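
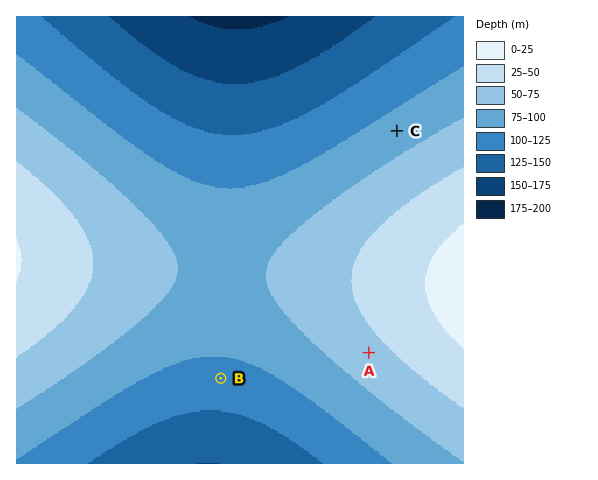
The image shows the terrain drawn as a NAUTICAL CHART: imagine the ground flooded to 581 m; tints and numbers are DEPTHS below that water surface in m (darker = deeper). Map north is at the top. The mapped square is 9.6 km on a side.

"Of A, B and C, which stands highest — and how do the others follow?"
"A C B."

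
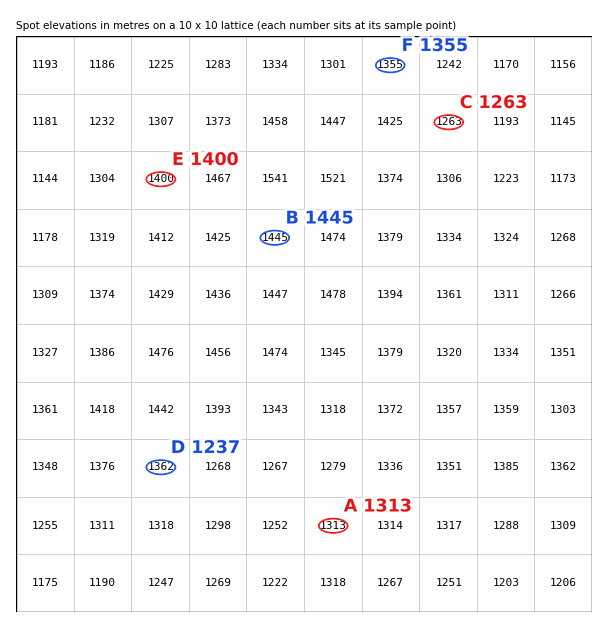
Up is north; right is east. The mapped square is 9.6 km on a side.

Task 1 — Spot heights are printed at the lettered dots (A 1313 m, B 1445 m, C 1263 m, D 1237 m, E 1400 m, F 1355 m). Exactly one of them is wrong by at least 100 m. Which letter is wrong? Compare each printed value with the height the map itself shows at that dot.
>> D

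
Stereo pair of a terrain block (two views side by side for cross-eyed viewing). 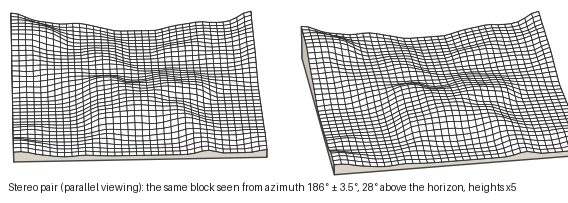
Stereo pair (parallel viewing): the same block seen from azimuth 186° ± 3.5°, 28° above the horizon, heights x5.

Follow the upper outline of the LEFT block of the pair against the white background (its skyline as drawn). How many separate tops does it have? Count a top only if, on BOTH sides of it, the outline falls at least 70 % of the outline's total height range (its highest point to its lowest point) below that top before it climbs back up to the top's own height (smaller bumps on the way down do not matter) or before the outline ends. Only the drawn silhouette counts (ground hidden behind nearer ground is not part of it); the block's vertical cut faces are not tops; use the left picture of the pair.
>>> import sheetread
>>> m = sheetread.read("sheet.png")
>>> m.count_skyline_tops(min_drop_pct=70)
0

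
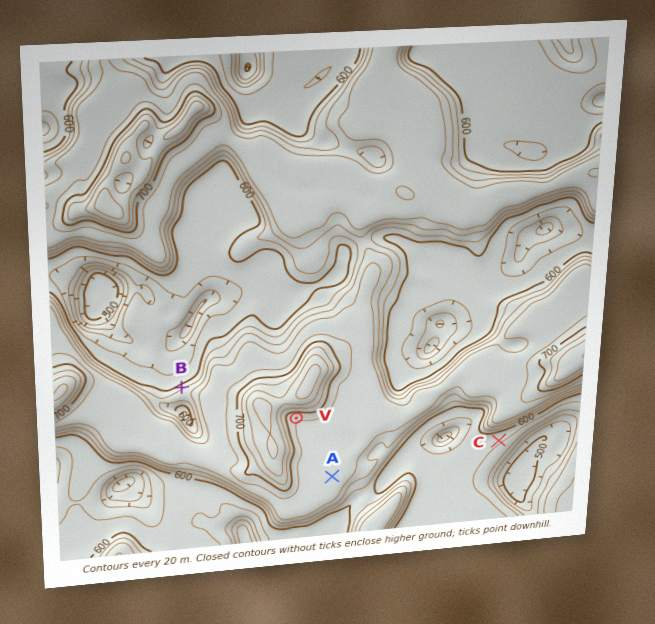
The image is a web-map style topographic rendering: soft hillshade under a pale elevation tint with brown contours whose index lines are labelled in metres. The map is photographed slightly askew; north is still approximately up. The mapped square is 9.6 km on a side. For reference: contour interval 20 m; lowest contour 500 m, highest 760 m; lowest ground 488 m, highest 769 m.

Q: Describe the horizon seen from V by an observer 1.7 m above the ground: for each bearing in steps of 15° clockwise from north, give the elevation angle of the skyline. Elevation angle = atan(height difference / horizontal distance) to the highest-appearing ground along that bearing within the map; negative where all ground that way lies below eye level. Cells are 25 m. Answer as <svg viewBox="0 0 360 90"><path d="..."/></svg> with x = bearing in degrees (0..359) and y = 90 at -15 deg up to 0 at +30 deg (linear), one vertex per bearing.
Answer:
<svg viewBox="0 0 360 90"><path d="M0 38l15 0 15 2 15 5 15 5 15 5 15 5 15 1 15 0 15 0 15-1 15 1 15-2 15-8 15-5 15-2 15-2 15-1 15 0 15 1 15 1 15 1 15-2 15-2"/></svg>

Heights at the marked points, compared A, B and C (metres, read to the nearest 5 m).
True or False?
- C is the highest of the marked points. False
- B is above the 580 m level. True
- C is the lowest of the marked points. True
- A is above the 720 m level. False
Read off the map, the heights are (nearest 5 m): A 675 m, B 610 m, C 580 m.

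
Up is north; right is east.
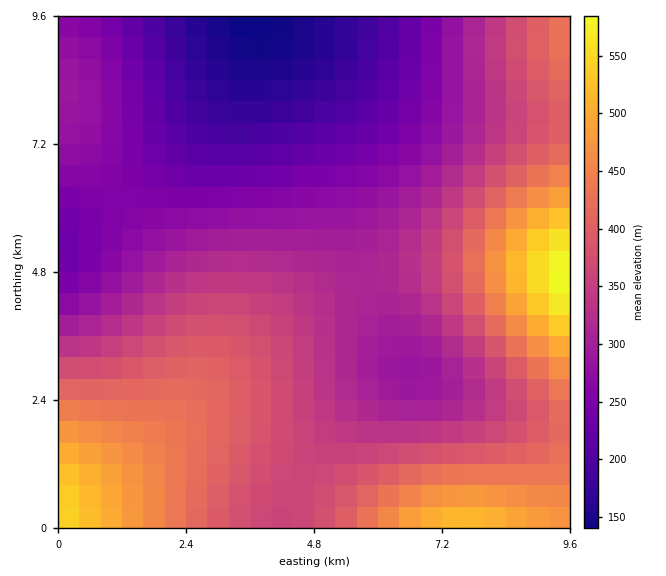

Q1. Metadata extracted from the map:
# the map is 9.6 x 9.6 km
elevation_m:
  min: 140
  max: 600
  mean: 330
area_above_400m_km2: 22.7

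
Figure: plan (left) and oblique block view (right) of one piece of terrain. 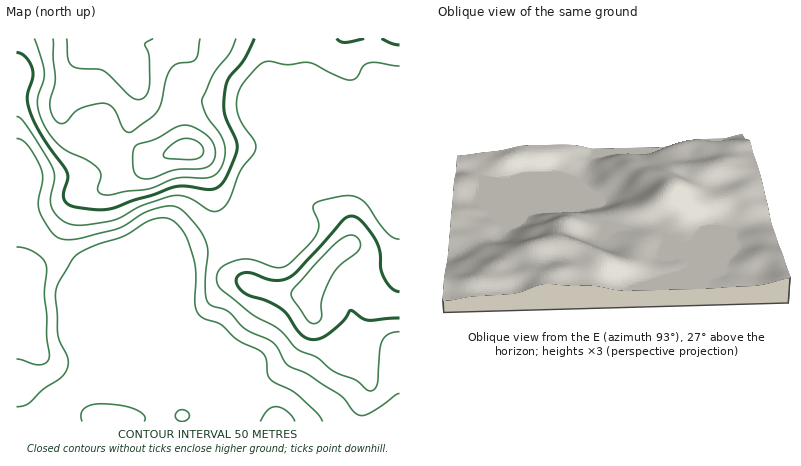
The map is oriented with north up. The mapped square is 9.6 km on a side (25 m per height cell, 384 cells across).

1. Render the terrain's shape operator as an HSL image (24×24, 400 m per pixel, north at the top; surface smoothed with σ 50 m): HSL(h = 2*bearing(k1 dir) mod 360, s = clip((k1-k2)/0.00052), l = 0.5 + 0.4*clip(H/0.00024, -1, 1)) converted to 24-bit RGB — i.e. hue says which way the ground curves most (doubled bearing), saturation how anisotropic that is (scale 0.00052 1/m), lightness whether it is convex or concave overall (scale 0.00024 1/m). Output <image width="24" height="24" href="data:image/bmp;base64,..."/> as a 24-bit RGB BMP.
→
<image width="24" height="24" href="data:image/bmp;base64,Qk32BgAAAAAAADYAAAAoAAAAGAAAABgAAAABABgAAAAAAMAGAAATCwAAEwsAAAAAAAAAAAAAkaBsp6R4Hix+Z6DMtc/jzNzx19LzrpPrelHbhHe8qae5sY6zfl+TbWyNnJlzXm1kWjpHVjEyf5FBbZ9WlI1r3o9AhIwkIlMnoat4k41XMWNSHptJVKMog4YjblUbdUkkdF83kJR5npGFpWOKp2GMgHmPo3eBgUNnVzZJW5GAfq6KfI1dZ1pLxYt14tvDHVKtpXF0sVtWXqJaIY1wc4BugH9xgH98gH9/eoB7TIZLhYhQi16SsZCxipOyjGG7zCritX68YqGMf2Bck1NMVKZbcdei3eHDHSGRe1FYv8uTrODbMWXRUVmBf4B/f4B/gIB/gIB/f4B/f4B+V4Jic5hSkHBSWzJAaTNq03F/omdeU2p0lLvGv+XeY66zy8iFLSVwXqagu/a9V87LbBeKeGuBf4B/f4B/f4B/gIB/gIB/gIB/f4B/gHJ5chckYjgeJj4gi5NCzmpiX8U4DuRGn6pWklFKvspiNSZMncvKz+6fKlZYQB9Yf3+Af4B/f4B/f4B/f4B/gIB/gH1+fEg1PxQbnz9ssoSRZZqsPYCYvHGG7+vMMcBXKV9TppVfxX0zPB4isK+I6uy+MCuNLChwf3+AgIB/f4B/f4B/f4B/f4B/ciuC8iNnR4dvSnl/t7uKbpqfPkJrbLV34vPYqa7gHBzWqlOzznKiiHngrbt92emKMB1UPzd1f3+AgIB/gIB/f4B/f4B/f4B/FA9n7YDU34+4Xj5/rc5wUYu2Vn/bmdzj3/mdL3o1QB5en2GpuOHRXIrdt8KZ4qiFVilUHVpaf4B/gIB/gIB/gIB/f4B/f4B/EBdRhDio8b/Snqny1fH2ueD/dpz/xpL//8zRtm0+DC09eciipsWJTEBduMOrynKl1G+9Kml8Q3dhf4B/gIB/gH9/gIB/f3+AJRRPKpSFvu3EoOPqx+bEbk6YFBgiKDFf/s3b/8zaH1tcGYMTiZ9CWk18v5CWqzx73DBIki4pMFIYJlASU3o8fYB9f4B/fnqAPBVaPcFHZ+8XTo0hpZcfbjojNUUrEFA3Npl5/8zh/s31d9XaQeHUJF3YemItdzVQyA4n1lVQsmRJbHQuLHgCADcET3hGZS5RWDFXmsFTnNFLVIRGgn1PgG9ib3dXKVsyCSoSYKsj+tLR79vwYoPIICVlf3+AYApfyHJlwaiUx361xo/AzMSnLnEzDSkKESISUXhbl8NxrNBsQZFhaIGAiF99kG1vdF51OnReGZEzoe1I6uGQbjdaRyA/cXCBMACk68jf16rCvXPFypunxYKAxCxWPmIsCDgmJX1Eh7xJutpyRbKDPlx8emSHmYSXeZCxcbDMZMHOf8yA1JRkfSVnfFZ9e32AAxo8zZyT47nOp4za48Ht94n6+4rv5MHXJGuDG1M3Y6okk/5CJKpmJkFpY3uYkLCuf6+uYZyHWHhOmIdBsXk9gDpsf3+Af36AFggrlJERytANc4k4cIZOqE+z4Krp+9Dt0k/qQ0OQbdZtsvmqKYZ7Fjo+PYdde5RXg25QfGlSbnhWiJNTnoJcgG9/gH9/bi1oMAMq0OJSg+F0Z62XaICPVoWEarG73b/09Mz/2c790/X41+70ZCfeKle3NJGZX4FyfYB+gIB/eHWBdqN+imV6f3+AgIB/KAQviy6C3/vQftSRWZ2hVlqUlqhuGcw9GZF4noDZ2N3z4Nvw34vkdk3bWlPjaDnOeWWldnOFf4B/fIGAhoRygH1+gIB/gIB/CwAzjNXS4vjTdrWIVHx8PT1hvX1h1rwuBjsFAVwUxuZDv4Aevm4sgIZZTiZWdDVTgHFugH9/f4B/f4B/f4B/f3+AgXZ7iXVlAANPyuvc8vDVs1peb11MMklPlIlT27WMhcyGCoJbTHckyWUk0tpAWF87LRtBgH1/gH9/f3+Af4B/f4B/gH14f3trgV50lZOJACZ7nb3R6KecxX6WqH21Uj2RYJqXz+K7w9axN0dxMD1ItL9G2tSDZT9ZJT9KY35ygH9/f4B/gHp6e0NFlmQ8XZxNWpGGhJF/DBktUEso8plIy6RXinxeSk6njsvLstauzpaFWy1tcUR1m8hfwqE7ekc9OmpfNFxNemw3Z3k2Xjkyh2VOfsF9fqyiVFp2hYBSFw0mOoV4u8uW4bqugL2kPZK8h7ypr4N/ymtvjjSWXZSqrse2t3HExZ63R3ugLTJzoHifnHWISFmMl7alk7xqZlI8YEQ+koBHGEKrPa2uY4dU6dCWqsmDRF5uc4hMi3BKrnBcrWevfraecppsfF6GyqGZd1e0KTOXcHygopetTXSyi3ujxYmiiWnAYmvEo5/K"/>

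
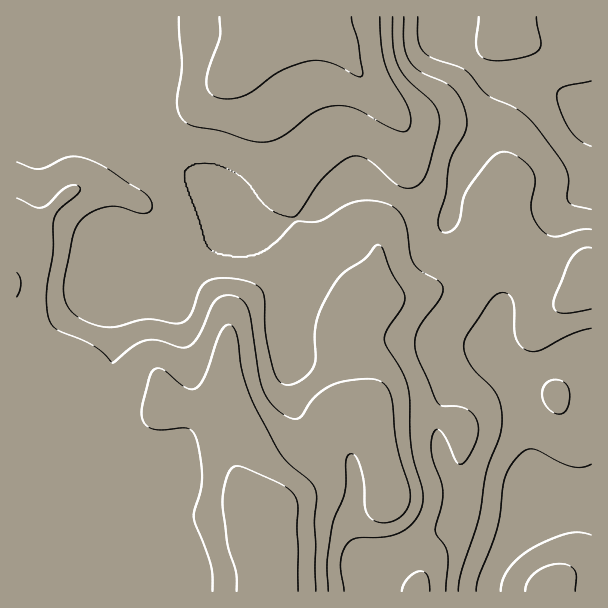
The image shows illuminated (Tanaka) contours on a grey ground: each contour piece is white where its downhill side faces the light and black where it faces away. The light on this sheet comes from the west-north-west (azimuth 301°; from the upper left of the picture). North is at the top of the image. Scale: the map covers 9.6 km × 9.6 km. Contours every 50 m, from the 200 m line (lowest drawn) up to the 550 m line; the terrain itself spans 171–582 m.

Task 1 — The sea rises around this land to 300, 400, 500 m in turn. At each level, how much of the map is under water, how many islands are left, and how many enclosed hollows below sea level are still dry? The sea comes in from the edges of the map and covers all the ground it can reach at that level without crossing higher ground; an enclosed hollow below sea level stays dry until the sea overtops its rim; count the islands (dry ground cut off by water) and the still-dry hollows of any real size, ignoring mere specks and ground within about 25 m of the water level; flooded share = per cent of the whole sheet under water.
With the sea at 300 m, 17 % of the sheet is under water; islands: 0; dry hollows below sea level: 0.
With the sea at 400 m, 57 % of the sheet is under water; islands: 0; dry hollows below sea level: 0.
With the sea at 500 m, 93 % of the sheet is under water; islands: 0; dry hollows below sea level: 0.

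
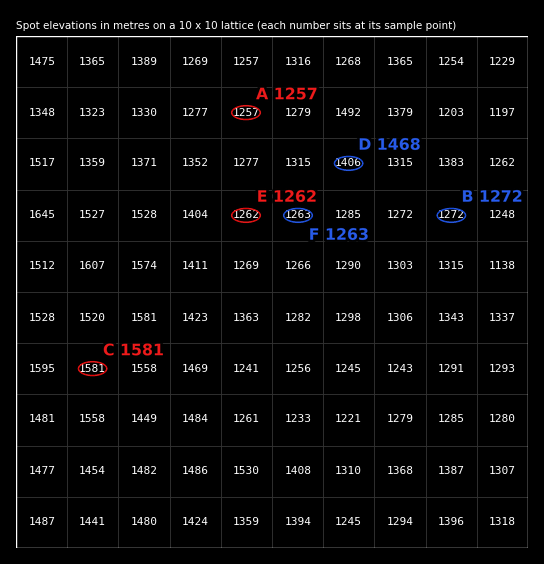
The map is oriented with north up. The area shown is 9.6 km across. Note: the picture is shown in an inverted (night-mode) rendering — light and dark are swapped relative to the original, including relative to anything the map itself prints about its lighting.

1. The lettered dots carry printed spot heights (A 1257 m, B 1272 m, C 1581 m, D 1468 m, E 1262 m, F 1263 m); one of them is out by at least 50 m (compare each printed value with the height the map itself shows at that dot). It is D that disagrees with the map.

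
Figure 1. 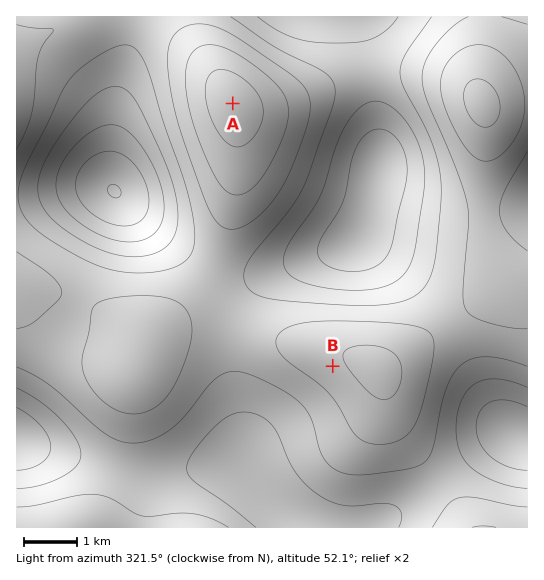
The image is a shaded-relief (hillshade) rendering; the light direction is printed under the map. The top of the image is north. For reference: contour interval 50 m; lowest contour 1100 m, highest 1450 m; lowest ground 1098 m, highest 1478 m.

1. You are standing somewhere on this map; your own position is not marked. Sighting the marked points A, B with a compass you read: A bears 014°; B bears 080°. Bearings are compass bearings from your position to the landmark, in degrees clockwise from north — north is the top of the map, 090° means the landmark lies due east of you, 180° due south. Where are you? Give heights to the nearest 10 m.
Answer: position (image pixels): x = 160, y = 397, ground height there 1360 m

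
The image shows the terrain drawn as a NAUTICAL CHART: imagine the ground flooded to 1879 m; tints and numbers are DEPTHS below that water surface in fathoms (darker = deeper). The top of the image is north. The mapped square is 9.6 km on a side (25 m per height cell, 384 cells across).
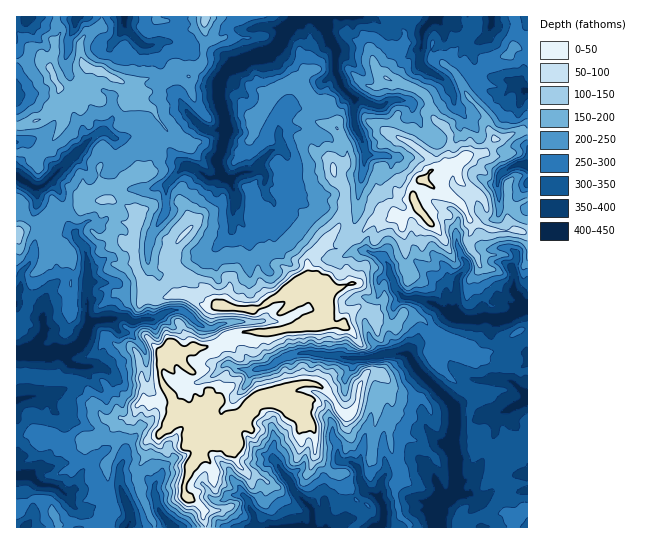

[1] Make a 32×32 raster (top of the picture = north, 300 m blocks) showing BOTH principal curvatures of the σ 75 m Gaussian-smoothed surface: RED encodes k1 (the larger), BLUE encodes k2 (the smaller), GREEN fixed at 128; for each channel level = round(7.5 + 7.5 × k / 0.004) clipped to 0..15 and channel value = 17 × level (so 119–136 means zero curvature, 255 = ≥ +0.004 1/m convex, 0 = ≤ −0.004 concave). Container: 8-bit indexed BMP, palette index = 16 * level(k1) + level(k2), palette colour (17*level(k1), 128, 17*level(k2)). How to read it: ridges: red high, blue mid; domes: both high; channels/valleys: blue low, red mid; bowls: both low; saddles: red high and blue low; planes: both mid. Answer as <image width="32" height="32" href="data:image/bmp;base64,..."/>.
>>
<image width="32" height="32" href="data:image/bmp;base64,Qk02CAAAAAAAADYEAAAoAAAAIAAAACAAAAABAAgAAAAAAAAEAAATCwAAEwsAAAABAAAAAAAAAIAAABGAAAAigAAAM4AAAESAAABVgAAAZoAAAHeAAACIgAAAmYAAAKqAAAC7gAAAzIAAAN2AAADugAAA/4AAAACAEQARgBEAIoARADOAEQBEgBEAVYARAGaAEQB3gBEAiIARAJmAEQCqgBEAu4ARAMyAEQDdgBEA7oARAP+AEQAAgCIAEYAiACKAIgAzgCIARIAiAFWAIgBmgCIAd4AiAIiAIgCZgCIAqoAiALuAIgDMgCIA3YAiAO6AIgD/gCIAAIAzABGAMwAigDMAM4AzAESAMwBVgDMAZoAzAHeAMwCIgDMAmYAzAKqAMwC7gDMAzIAzAN2AMwDugDMA/4AzAACARAARgEQAIoBEADOARABEgEQAVYBEAGaARAB3gEQAiIBEAJmARACqgEQAu4BEAMyARADdgEQA7oBEAP+ARAAAgFUAEYBVACKAVQAzgFUARIBVAFWAVQBmgFUAd4BVAIiAVQCZgFUAqoBVALuAVQDMgFUA3YBVAO6AVQD/gFUAAIBmABGAZgAigGYAM4BmAESAZgBVgGYAZoBmAHeAZgCIgGYAmYBmAKqAZgC7gGYAzIBmAN2AZgDugGYA/4BmAACAdwARgHcAIoB3ADOAdwBEgHcAVYB3AGaAdwB3gHcAiIB3AJmAdwCqgHcAu4B3AMyAdwDdgHcA7oB3AP+AdwAAgIgAEYCIACKAiAAzgIgARICIAFWAiABmgIgAd4CIAIiAiACZgIgAqoCIALuAiADMgIgA3YCIAO6AiAD/gIgAAICZABGAmQAigJkAM4CZAESAmQBVgJkAZoCZAHeAmQCIgJkAmYCZAKqAmQC7gJkAzICZAN2AmQDugJkA/4CZAACAqgARgKoAIoCqADOAqgBEgKoAVYCqAGaAqgB3gKoAiICqAJmAqgCqgKoAu4CqAMyAqgDdgKoA7oCqAP+AqgAAgLsAEYC7ACKAuwAzgLsARIC7AFWAuwBmgLsAd4C7AIiAuwCZgLsAqoC7ALuAuwDMgLsA3YC7AO6AuwD/gLsAAIDMABGAzAAigMwAM4DMAESAzABVgMwAZoDMAHeAzACIgMwAmYDMAKqAzAC7gMwAzIDMAN2AzADugMwA/4DMAACA3QARgN0AIoDdADOA3QBEgN0AVYDdAGaA3QB3gN0AiIDdAJmA3QCqgN0Au4DdAMyA3QDdgN0A7oDdAP+A3QAAgO4AEYDuACKA7gAzgO4ARIDuAFWA7gBmgO4Ad4DuAIiA7gCZgO4AqoDuALuA7gDMgO4A3YDuAO6A7gD/gO4AAID/ABGA/wAigP8AM4D/AESA/wBVgP8AZoD/AHeA/wCIgP8AmYD/AKqA/wC7gP8AzID/AN2A/wDugP8A/4D/AKSW2cW2uLWC94By9JOToKKTlKSWhMaSpdilg8m2pqbHyNbIgZanorTQtdn1wPaA2KbEkpWn17LVhHSEpZSFpqenkYCDlseA6ICW+JHmkMTW56C2hLaQoNemt5SElaampYKTxreFyIHHhHL3k+eQ97aAo+bD6KDVs6hzxoKVp6aElZeWlpalkqWVkqPlgNaUYXHX9ZWQkubFhaTHgriVqJe2qLe3yJaFo/iixtfl+ZOmgdjlgcSSxaaWpoODuZaXp5WnhnSEtrejgvjCxoH35oKDxuiA6JSlloeEyIHGlpanlZaFhrilpfe1taa4tpH3xNXpxqD255SXh7W3ccaFdJSEhIWFt5SEpaTHdJa4s5LYx7Wy9oD3hLe2toC2x7i3g8jHyLaUpGPHpKWWpJLGkIOXt8jIoPjm2YWAxrWDg4OmhISUk7OEdeWSyKaVlKGlkoCQkJCAkJCwgLe3lqinmIaklKWig9jl0vT61ef2x6e3l4WEloX4xKSCpae3qKXHhsqSlteAxJLBkbXGcJDA4OP09/fX+aLG1qbVtoWEhJXY1nKX6aCzgdSQgJC1+fX2wqSTdNaTtNih+baCcbSTo4KzhIXngMfGyNj39sXHpnTG5reE14OSo7KgkKST15aVk6K4g+ZwpHPGloWmp4PHc5R02OjY1PmDkPrGhYD3lsWyocaW2ICmpteCuJVldaaElKWExHOUp7WA5pSU47HnorLWk7fHgKenx4HIpXSEl4aGdYXHp7WAooO1lcXA9pOSgfiUtnDWppbHgKfop5aDlZd3dYbIpdW2lLWm93DW5vb4xLTHtZSElsilcMfYpoG3l4aHhXXWg7jYtOilkPajooTZkcamt8i2psihyJe3kNeUlod2deeCl4XGpKTmpNjAtpCgkbiXhqako4DIhYSQ6aK3hoWn54C2lqbXppW1k+LElvmAk7Wnhpi4toDAkeWQgciFhsm4kNmUhbbHxoSlgKDG17dwlMmVl6eUt9iAttmikZW3t8aAsYGj5YS26Oa2xJKDt7iQkIKVl7fHxbFy1qiSp4SE5nC46NeDhKSE1ufl5+eVlqeUp4eXp4PB04PIp4SXt8fH0OfGhKXolYTWdKWEhcenl6eWl6eWkfdwpaa3hnam16WQgJCA1ZaA55aFlIWF15WmdLa4loWltnGmt7jHp7OkgMfY1/bok7K2hZVylpfXkuf3ppantsjXg4KVhoW32KLDtNe3lXCh5oWlhZaluMahxXOVpYWXhraUdIJydLeno3KnyIalodiWhbfYuLaV6KDmlbOQkpOFtbbI1ueBtreBtsenhcegtae0cpe4k3TncLTogKfJt6T4xrWzsqSDpZO0g5Ol15GUldiClsY="/>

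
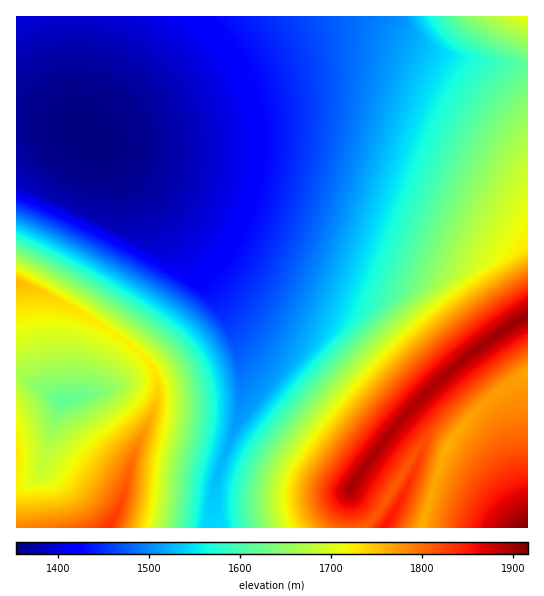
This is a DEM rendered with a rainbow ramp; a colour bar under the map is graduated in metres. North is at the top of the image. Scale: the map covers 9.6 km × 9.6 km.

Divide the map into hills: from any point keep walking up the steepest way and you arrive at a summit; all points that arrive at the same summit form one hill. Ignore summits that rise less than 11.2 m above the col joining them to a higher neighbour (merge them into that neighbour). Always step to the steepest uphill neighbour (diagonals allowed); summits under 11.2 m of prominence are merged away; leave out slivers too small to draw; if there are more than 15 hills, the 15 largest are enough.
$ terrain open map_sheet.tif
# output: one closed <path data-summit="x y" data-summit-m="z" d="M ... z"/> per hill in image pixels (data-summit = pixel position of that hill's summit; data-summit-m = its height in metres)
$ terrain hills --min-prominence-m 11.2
<path data-summit="527 315" data-summit-m="1905" d="M363 27l-22 1-39 11-49 22-114 60-30 12-21 2 36 35 32 41 63 95 10 20 7 19 5 30-1 32-5 22-19 50-7 39 1 10 155 0 14-15 44-72 16 3 7 4 19-26 25-25 38-26 0-305-71-9-19-5-45-20z"/><path data-summit="109 527" data-summit-m="1837" d="M131 180l0 2 14 20 23 41 9 22 0 8-26 44-4 2-3 7-24 31-19 34-39 10-28-18-18-8 1 153 192-1 7-48 23-64 2-22-2-38-10-29-10-20-63-95z"/><path data-summit="17 282" data-summit-m="1755" d="M29 117l-13 1 0 256 49 27 33-9 6-5 16-30 24-31 3-7 4-2 18-30 3-8 4-2 1-12-17-38-15-25-24-33-26-28-12-9-17-8z"/><path data-summit="527 17" data-summit-m="1714" d="M527 16l-440 0-3 9 0 18-5 39 1 44 7 9 16 0 18-6 66-32 84-45 31-13 39-11 22-1 19 2 23 7 26 13 26 8 70 8z"/><path data-summit="527 527" data-summit-m="1916" d="M527 372l-37 25-25 25-14 19-8 16-21 71 106-1z"/><path data-summit="385 527" data-summit-m="1854" d="M430 441l-7 0-6 8-33 56-18 23 55-1 26-78z"/>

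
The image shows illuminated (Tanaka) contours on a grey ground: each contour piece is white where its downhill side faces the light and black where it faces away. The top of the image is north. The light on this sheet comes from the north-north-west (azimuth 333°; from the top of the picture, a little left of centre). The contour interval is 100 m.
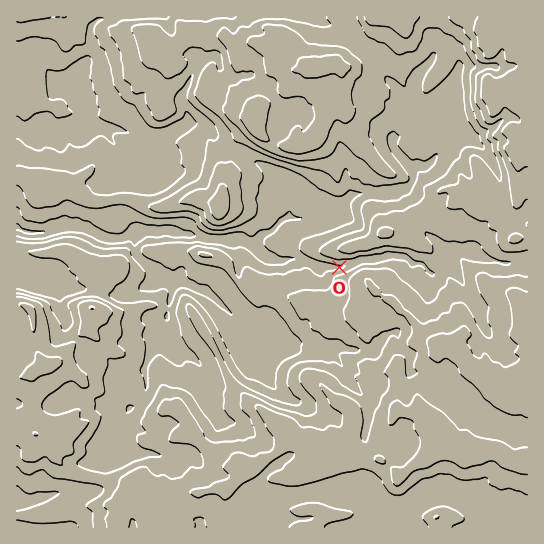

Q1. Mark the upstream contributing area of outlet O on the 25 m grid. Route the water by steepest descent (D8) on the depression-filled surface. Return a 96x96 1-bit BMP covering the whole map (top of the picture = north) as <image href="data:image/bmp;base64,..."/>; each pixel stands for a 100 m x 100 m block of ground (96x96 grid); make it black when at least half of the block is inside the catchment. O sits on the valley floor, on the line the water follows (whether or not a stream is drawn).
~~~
<image width="96" height="96" href="data:image/bmp;base64,Qk2+BAAAAAAAAD4AAAAoAAAAYAAAAGAAAAABAAEAAAAAAIAEAAATCwAAEwsAAAIAAAAAAAAA////AAAAAAAAAAAAAAAAAAAAAAAAAAAAAAAAAAAAAAAAAAAAAAAAAAAAAAAAAAAAAAAAAAAAAAAAAAAAAAAAAAAAAAAAAAAAAAAAAAAAAAAAAAAAAAAAAAAAAAAAAAAAAAAAAAAAAAAAAAAAAAAAAAAAAAAAAAAAAAAAAAAAAAAAAAAAAAAAAAAAAAAAAAAAAAAAAAAAAAAAAAAAAAAAAAAAAAAAAAAAAAAAAAAAAAAAAAAAAAAAAAAAAAAAAAAAAAAAAAAAAAAAAAAAAAAAAAAAAAAAAAAAAAAAAAAAAAAAAAAAAAAAAAAAAAAAAAAAAAAAAAAAAAAAAAAAAAAAAAAAAAAAAAAAAAAAAAAAAAAAAAAAAAAAAAAAAAAAAAAAAAAAAAAAAAAAAAAAAAAAAAAAAAAAAAAAAAAAAAAAAAAAAAAAAAAAAAAAADgAAAAAAAAAAAAAAP8AAAAAAAAAAAAAAf8AAAAAAAAAAAAAA/8AAAAAAAAAAAAAB/8AAAAAAAAAAAAAD/8AAAAAAAAAAAAAD/8AAAAAAAAAAAAAH/8AAAAAAAAAAAAB//8AAAAAAAAAAAAH//8AAAAAAAAAAAAP//8AAAAAAAAAAAAf//8AAAAAAAAAAAAf//8AAAAAAAAAAAA///8AAAAAAAAAAAD///8AAAAAAAAAAAD///8AAAAAAAAAAAH///8AAAAAAAAAAAf///8AAAAAAAAAAB////8AAAAAAAAAAD////8AAAAAAAAAB/////8AAAAAAAAAB/////8AAAAAAAAAB/////8AAAAAAAAAB/////8AAAAAAAAAB/////8AAAAAAAAAB/////8AAAAAAAAAA/////8AAAAAAAAAAD////8AAAAAAAAAAA////8AAAAAAAAAAAP///8AAAAAAAAAAAD///8AAAAAAAAAAAB///4AAAAAAAAAAAA//+AAAAAAAAAAAAAf/8AAAAAAAAAAAAAH/8AAAAAAAAAAAAAD+cAAAAAAAAAAAAAB4AAAAAAAAAAAAAAAwAAAAAAAAAAAAAAAAAAAAAAAAAAAAAAAAAAAAAAAAAAAAAAAAAAAAAAAAAAAAAAAAAAAAAAAAAAAAAAAAAAAAAAAAAAAAAAAAAAAAAAAAAAAAAAAAAAAAAAAAAAAAAAAAAAAAAAAAAAAAAAAAAAAAAAAAAAAAAAAAAAAAAAAAAAAAAAAAAAAAAAAAAAAAAAAAAAAAAAAAAAAAAAAAAAAAAAAAAAAAAAAAAAAAAAAAAAAAAAAAAAAAAAAAAAAAAAAAAAAAAAAAAAAAAAAAAAAAAAAAAAAAAAAAAAAAAAAAAAAAAAAAAAAAAAAAAAAAAAAAAAAAAAAAAAAAAAAAAAAAAAAAAAAAAAAAAAAAAAAAAAAAAAAAAAAAAAAAAAAAAAAAAAAAAAAAAAAAAAAAAAAAAAAAAAAAAAAAAAAAAAAAAAAAAAAAAAAAAAAAAAAAAAAAAAAAAAAAAAAAAAAAAAAAAAAAAAAAAAAAAAAAAAAAAAAAAAAAAAAAAAAAAAAAAAAAAA="/>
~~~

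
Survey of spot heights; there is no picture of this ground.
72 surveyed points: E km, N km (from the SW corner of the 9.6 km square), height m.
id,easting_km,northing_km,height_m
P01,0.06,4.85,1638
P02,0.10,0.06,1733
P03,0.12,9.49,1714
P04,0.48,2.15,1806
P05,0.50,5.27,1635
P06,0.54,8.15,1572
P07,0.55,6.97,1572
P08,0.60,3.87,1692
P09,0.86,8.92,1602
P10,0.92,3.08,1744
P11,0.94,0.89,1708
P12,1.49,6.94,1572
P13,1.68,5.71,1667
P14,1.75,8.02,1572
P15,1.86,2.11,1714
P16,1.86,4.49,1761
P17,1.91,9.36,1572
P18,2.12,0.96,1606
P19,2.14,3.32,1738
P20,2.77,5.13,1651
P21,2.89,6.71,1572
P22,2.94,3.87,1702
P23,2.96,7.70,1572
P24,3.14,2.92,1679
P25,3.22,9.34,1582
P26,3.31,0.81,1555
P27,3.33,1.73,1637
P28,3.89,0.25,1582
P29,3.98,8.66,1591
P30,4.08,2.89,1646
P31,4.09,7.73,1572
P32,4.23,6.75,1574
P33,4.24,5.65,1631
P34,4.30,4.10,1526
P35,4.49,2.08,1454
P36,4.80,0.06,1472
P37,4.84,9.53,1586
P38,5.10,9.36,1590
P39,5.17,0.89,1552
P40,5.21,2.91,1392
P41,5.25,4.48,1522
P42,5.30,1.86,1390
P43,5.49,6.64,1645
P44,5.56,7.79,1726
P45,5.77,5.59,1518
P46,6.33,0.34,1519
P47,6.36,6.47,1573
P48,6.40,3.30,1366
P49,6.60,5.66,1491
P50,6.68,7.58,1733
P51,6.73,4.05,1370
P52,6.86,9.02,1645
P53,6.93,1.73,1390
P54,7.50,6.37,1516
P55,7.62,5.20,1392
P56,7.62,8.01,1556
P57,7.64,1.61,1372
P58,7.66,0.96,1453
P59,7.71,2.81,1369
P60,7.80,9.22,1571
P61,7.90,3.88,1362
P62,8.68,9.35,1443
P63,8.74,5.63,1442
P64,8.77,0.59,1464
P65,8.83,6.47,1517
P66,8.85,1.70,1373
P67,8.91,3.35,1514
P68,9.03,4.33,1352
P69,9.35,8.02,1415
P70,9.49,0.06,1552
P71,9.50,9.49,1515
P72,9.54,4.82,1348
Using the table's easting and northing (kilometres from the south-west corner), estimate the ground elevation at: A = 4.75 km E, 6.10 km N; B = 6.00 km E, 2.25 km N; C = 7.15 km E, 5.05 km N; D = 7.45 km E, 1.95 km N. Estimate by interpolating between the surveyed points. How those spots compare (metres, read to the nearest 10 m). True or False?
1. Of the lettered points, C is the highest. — False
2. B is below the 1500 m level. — True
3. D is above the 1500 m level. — False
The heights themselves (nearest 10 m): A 1610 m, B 1370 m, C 1410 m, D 1370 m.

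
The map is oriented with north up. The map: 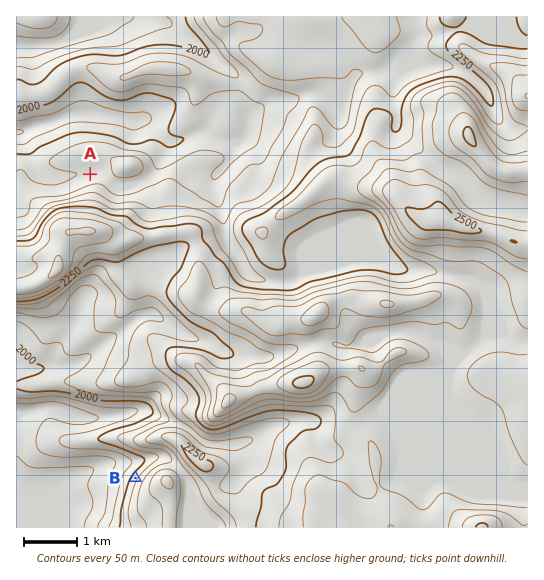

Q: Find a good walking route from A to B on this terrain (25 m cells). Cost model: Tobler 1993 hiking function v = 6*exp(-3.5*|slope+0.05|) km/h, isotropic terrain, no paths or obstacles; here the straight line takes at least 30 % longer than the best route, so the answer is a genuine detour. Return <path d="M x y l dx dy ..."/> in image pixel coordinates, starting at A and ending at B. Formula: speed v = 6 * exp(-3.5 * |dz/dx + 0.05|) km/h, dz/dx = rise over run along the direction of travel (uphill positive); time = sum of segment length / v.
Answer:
<path d="M90 174l11 11 6 13 7 7 13 6 3 3 4 8 15 15 1 2 0 4-3 6 0 38 2 3 9 9 9 19 0 3-4 8-2 2-7 14 0 22 4 8 7 7 4 8 0 4-4 8 0 7 4 8 0 1-2 3-32 16-1 1-1 3 0 1 1 3 3 2 13 7 3 4-2 3-14 14-2 3"/>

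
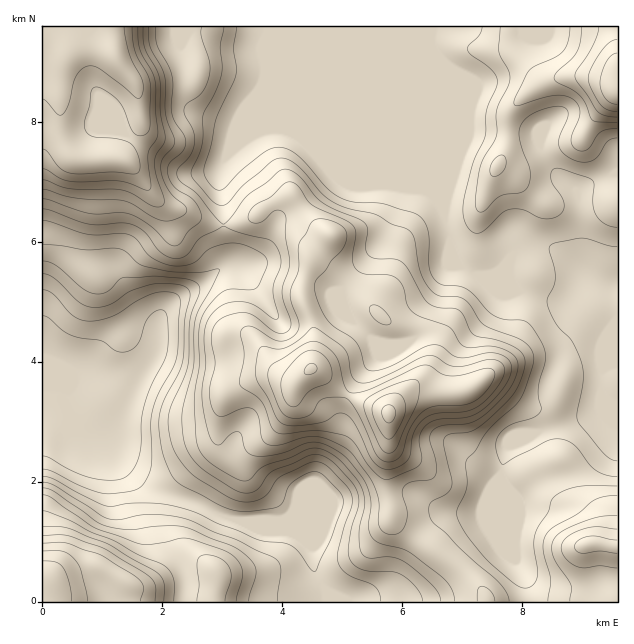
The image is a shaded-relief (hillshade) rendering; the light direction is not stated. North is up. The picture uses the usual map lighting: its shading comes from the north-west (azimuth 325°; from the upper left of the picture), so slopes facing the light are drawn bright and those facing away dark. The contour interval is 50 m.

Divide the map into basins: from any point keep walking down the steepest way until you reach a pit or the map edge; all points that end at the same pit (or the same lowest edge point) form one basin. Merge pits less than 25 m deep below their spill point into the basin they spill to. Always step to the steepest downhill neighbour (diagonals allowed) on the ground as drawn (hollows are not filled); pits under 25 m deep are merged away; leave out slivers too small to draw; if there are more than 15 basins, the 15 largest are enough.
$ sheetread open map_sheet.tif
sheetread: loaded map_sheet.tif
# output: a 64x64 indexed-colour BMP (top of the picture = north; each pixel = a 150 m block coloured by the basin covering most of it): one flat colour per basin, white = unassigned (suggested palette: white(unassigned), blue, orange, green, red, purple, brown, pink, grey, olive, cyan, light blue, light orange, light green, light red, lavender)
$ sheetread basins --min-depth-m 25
<image width="64" height="64" href="data:image/bmp;base64,Qk12CAAAAAAAAHYAAAAoAAAAQAAAAEAAAAABAAQAAAAAAAAIAAATCwAAEwsAABAAAAAAAAAA////ALR3HwAOf/8ALKAsACgn1gC9Z5QAS1aMAMJ34wB/f38AIr28AM++FwDox64AeLv/AIrfmACWmP8A1bDFACIiIiIiIiIiIiIiIiIiIiIiIiIiIiIiIiERERERERERIiIiIiIiIiIiIiIiIiIiIiIiIiIiIiIiIREREREREREiIiIiIiIiIiIiIiIiIiIiIiIiIiIiIiIRERERERERESIiIiIiIiIiIiIiIiIiIiIiIiIiIiIiIRERERERERERIiIiIiIiIiIiIiIiIiIiIiIiIiIiIiEREREREREREREiIiIiIiIiIiIiIiIiIiIiIiIiIiIiERERERERERERESIiIiIiIiIiIiIiIiIiIiIiIiIiIhERERERERERERERIiIiIiIiIiIiIiIiIiIiIiIiIiIhEREREREREREREREiIiIiIiIiIiIiIiIiIiIiIiIiIhERERERERERERERESIiIiIiIiIiIiIiIiIiIiIiIiIhERERERERERERERERIiIiIiIiIiIiIiIiIiIiIiIiIiEREREREREREREREREiIiIiIiIiIiIiIiIiIiIiIiIiIRERERERERERERERESIiIiIiIiIiIiIiIiIiIiIiIiIRERERERERERERERERIiIiIiIiIiIiIiIiIiIiIiIiIhEREREREREREREREREiIiIiIiIiIiIiIiIiIiIiIiIiERERERERERERERERESIiIiIiIiIiIiIiIiIiIiIiIiIRERERERERERERERERIiIiIiIiIiIiIiIiIiIiIiIiIhEREREREREREREREREiIiIiIiIiIiIiIiIiIiIiIiIiERERERERERERERERESIiIiIiIiIiIiIiIiIiIiIiIiIRERERERERERERERERIiIiIiIiIiIiIiIiIiIiIiIiIhEREREREREREREREREiIiIiIiIiIiIiIiIiIiIiIiIiERERERERERERERERESIiIiIiIiIiIiIiIiIiIiIiIiIhERERERERERERERERIiIiIiIiIiIiIiIiIiIiIiIiIiIREREREREREREREREiIiIiIiIiIiIiIiIiIiIiIiIiIiERERERERERERERESIiIiIiIiIiIiIiIiIiIiIiIiIiIhERERERERERERERIiIiIiIiIiIiIiIiIiIiIiIiIiIiIREREREREREREREiIiIiIiIiIiIiIiIiIiIiIiIiIiIhERERERERERERESIiIiIiIiIiIiIiIiIiIiIiIiIiIiERERERERERERERIiIiIiIiIiIiIiIiIiIiIiIiIiIiEREREREREREREREiIiIiIiIiIiIiIiIiIiIiIiIiIiIRERERERERERERESIiIiIiIiIiIiIiIiIiIiIiIiIiERERERERERERERERIiIiIiIiIiIiIiIiIiIiIiIiIhEREREREREREREREREiIiIiIiIiIiIiIiIiIiIiIiIhERERERERERERERERESIiIiIiIiIiIiIiIiIiIiIiIhERERERERERERERERERIiIiIiIiIiIiIiIiIiIiIiIREREREREREREREREREREiIiIiIiIiIiIiIiIiIiIiIRERERERERERERERERERESIiIiIiIiIiIiIiIiIiIiIRERERERERERERERERERERIiIiIiIiIiIiIiIiIiIiIREREREREREREREREREREREiIiIiIiIiIiIiIiIiIiIRERERERERERERERERERERESIiIiIiIiIiIiIiIiIiIiERERERERERERERERERERERIiIiIiIiIiIiIiIiIiIiIhEREREREREREREREREREREiIiIiIiIiIiIiIiIiIiIhERERERERERERERERERERESIiIiIiIiIiIREREiIiIhERERERERERERERERERERERIiIiIiIiIiERERERIiIhEREREREREREREREREREREREiIiIiIiIhERERERERIhERERERERERERERERERERERESIiIiIiIhERERERERERERERERERERERERERERERERERIiIiIiIhEREREREREREREREREREREREREREREREREREiIiIiIiERERERERERERERERERERERERERERERERERESIiIiIiERERERERERERERERERERERERERERERERERERIiIiIiEREREREREREREREREREREREREREREREREREREiIiIiIRERERERERERERERERERERERERERERERERERESIiIiIiERERERERERERERERERERERERERERERERERERIiIiIiIhEREREREREREREREREREREREREREREREREREiIiIiIiERERERERERERERERERERERERERERERERERESIiIiIiIRERERERERERERERERERERERERERERERERERIiIiIiIhEREREREREREREREREREREREREREREREREREiIiIiIiERERERERERERERERERERERERERERERERERESIiIiIiIiERERERERERERERERERERERERERERERERERIiIiIiIiIiIhEREREREREREREREREREREREREREREREiIiIiIiIiIiERERERERERERERERERERERERERERERESIiIiIiIiIiIRERERERERERERERERERERERERERERERIiIiIiIiIiIhEREREREREREREREREREREREREREREREiIiIiIiIiIiERERERERERERERERERERERERERERERESIiIiIiIiIiIRERERERERERERERERERERERERERERER"/>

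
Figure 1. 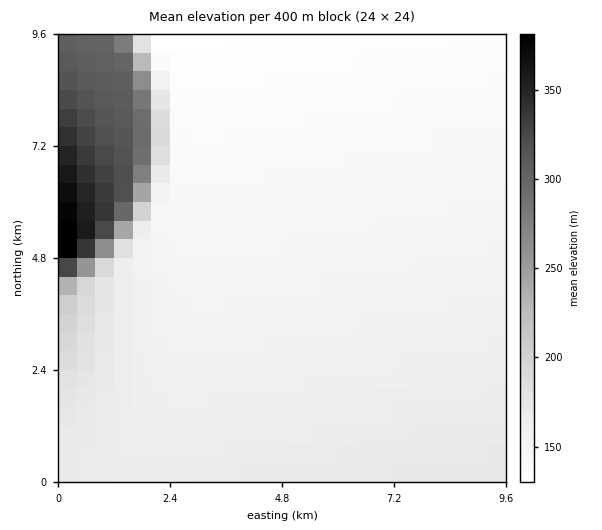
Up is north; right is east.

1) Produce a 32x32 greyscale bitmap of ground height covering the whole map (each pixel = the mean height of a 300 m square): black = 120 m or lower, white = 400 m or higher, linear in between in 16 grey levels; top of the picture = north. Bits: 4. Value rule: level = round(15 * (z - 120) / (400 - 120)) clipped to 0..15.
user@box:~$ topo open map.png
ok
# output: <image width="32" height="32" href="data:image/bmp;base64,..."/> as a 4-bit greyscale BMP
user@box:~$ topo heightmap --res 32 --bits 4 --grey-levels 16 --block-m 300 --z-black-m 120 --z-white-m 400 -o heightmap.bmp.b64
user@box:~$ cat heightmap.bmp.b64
<image width="32" height="32" href="data:image/bmp;base64,Qk12AgAAAAAAAHYAAAAoAAAAIAAAACAAAAABAAQAAAAAAAACAAATCwAAEwsAABAAAAAAAAAAAAAAABEREQAiIiIAMzMzAERERABVVVUAZmZmAHd3dwCIiIgAmZmZAKqqqgC7u7sAzMzMAN3d3QDu7u4A////ADMzMzMzMzMzMzMzMzMzMzMzMzIiIjMzMzMzMzMzMzMzMzMiIiIiIiMzMzMzMzMzMzMzIiIiIiIiIiIzMzMzMzMzMyIiIiIiIiIiIiIzMzMzMzMiIiIiIiIiIiIiIiIjMzMzIiIiIiIiIiIiIiIiIiIzMyIiIiIiIiIiIiIiIiIiQzMiIiIiIiIiIiIiIiIiIkMzIiIiIiIiIiIiIiIiIiJEMyIiIiIiIiIiIiIiIiIiRDMiIiIiIiIiIiIiIiIiIlQzIiIiIiIiIiIiIiIiIiJUMyIiIiIiIiIiIiIiIiIihkMiIiIiIiIiIiIiIiIiIslkIiIiIiIiIiIiIiIiIiLtpjIiIiIiIiIiIiIiIiIi7cpjIiEREiIiIiIiIiIiIu3LlCERERERESIiIiIiIiLtzKcxERERERERESIiIiIi7cu5QhERERERERERERIiItzLumIRERERERERERERERHcu7pyERERERERERERERERzLu6cxEREREREREREREREcu7qoMRERERERERERERERHLuqqDERERERERERERERERu7qqcxEREREREREREREREbuqqnIRERERERERERERERG6qqlhERERERERERERERERqqqpQREREREREREREREREaqqpzERERERERERERERERGqqpURERERERERERERERER"/>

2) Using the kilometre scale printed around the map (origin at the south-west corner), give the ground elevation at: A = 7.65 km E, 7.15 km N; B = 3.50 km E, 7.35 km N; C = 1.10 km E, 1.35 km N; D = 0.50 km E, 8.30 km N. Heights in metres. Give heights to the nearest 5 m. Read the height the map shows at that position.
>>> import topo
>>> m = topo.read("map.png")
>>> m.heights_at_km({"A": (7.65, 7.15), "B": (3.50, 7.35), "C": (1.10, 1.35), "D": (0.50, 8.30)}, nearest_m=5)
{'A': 145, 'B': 140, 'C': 165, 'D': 315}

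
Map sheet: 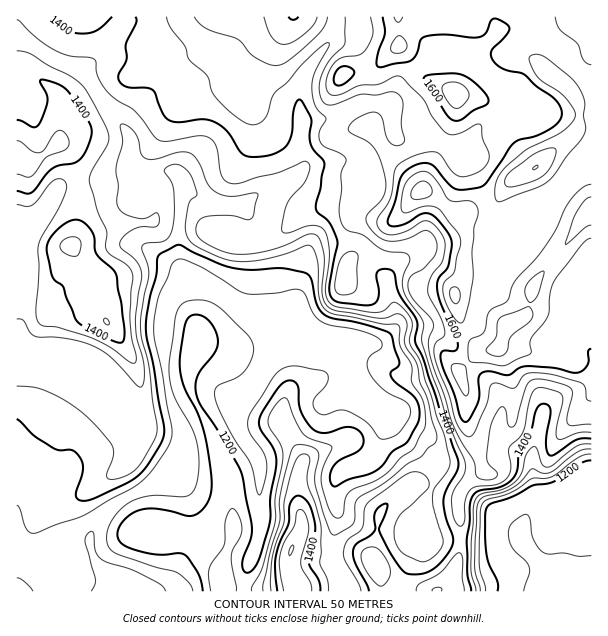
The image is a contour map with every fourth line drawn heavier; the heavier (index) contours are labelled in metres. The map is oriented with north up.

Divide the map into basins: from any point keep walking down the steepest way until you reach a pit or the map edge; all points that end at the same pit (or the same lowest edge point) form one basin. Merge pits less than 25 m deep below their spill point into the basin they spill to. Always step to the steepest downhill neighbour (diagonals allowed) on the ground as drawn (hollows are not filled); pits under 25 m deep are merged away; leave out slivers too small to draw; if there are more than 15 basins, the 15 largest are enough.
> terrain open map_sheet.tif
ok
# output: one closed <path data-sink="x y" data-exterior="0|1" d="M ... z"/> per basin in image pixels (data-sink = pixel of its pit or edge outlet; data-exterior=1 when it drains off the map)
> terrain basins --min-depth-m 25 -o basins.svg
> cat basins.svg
<path data-sink="129 591" data-exterior="1" d="M591 16l-575 1 1 575 277 0 1-8-6-15 0-14 4-8 33 9 42 0 11 14 2 22 56 0 11-8 8-15 4-17-2-55 5-9 8-8 13-7-16-44-2-37-8-20 21-20 18-3 4-3 17 2 22 7 23 1 9 5 20-2z"/><path data-sink="558 591" data-exterior="1" d="M510 346l-9 0-4 3-18 3-21 20 8 20 2 37 16 44-13 7-8 8-5 9 2 55-4 17-8 15-10 7 153 1 1-232-20 1-9-5-23-1z"/><path data-sink="345 591" data-exterior="1" d="M294 547l-5 8 0 14 6 15 1 8 84-1-1-21-11-14-42 0z"/>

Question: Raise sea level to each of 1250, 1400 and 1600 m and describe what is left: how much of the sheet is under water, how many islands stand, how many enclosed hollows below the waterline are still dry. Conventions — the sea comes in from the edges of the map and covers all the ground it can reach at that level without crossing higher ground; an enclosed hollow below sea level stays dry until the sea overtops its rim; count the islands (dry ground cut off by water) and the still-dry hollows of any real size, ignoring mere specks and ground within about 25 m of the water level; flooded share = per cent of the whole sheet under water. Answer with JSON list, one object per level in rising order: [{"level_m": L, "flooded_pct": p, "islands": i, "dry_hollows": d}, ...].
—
[{"level_m": 1250, "flooded_pct": 30, "islands": 0, "dry_hollows": 0}, {"level_m": 1400, "flooded_pct": 57, "islands": 1, "dry_hollows": 0}, {"level_m": 1600, "flooded_pct": 85, "islands": 1, "dry_hollows": 0}]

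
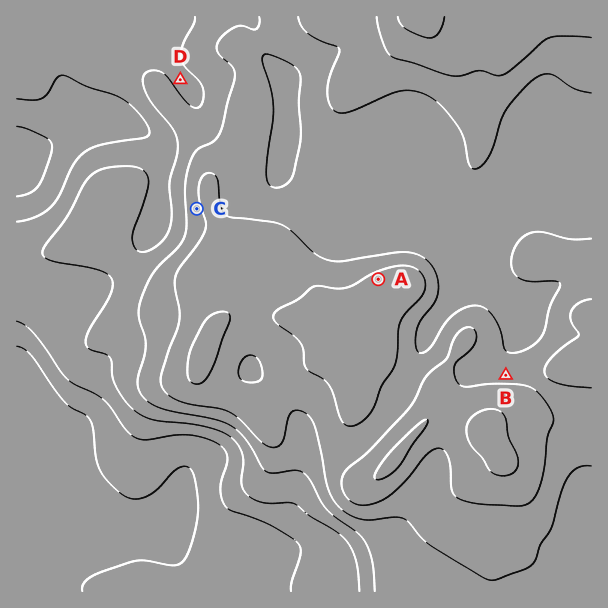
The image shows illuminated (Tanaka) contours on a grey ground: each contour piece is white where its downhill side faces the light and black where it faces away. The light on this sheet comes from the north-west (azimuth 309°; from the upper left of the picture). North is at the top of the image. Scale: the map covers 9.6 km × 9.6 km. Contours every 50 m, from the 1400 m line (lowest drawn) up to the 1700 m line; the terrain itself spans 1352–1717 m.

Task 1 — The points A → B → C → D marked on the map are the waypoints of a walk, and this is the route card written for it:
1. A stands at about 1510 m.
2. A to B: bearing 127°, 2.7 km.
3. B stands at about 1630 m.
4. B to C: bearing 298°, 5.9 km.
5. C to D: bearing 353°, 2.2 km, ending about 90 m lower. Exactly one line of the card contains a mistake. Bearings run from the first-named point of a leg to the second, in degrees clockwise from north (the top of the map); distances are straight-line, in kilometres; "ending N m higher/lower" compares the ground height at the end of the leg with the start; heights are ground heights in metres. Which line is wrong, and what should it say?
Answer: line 1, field height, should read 1670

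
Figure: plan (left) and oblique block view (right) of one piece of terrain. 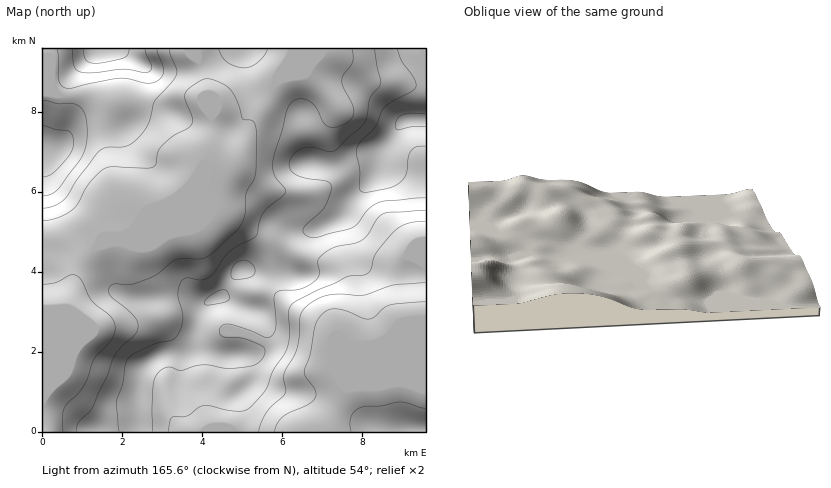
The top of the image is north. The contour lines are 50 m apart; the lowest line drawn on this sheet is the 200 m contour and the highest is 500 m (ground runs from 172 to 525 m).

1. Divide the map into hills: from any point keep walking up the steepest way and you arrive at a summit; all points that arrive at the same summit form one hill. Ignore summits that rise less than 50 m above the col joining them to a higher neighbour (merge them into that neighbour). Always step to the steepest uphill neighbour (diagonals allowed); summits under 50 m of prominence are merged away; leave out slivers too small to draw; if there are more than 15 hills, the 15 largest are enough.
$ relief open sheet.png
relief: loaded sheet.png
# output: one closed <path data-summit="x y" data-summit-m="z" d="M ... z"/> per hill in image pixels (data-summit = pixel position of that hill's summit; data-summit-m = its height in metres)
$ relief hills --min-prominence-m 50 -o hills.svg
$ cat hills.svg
<path data-summit="408 120" data-summit-m="508" d="M426 48l-134 0-11 32-8 6-6 12-13 18-8 24-14 22-10 9-14 1-14 6-18 18-32 16-16 20-30 14-20 20-4 10-6 34-26 62 0 60 276 0 30-44 38-2 6-2 34 2 0-56-22-10-3-22 0-32 4-8 7-1 10 4 4-1z"/><path data-summit="98 48" data-summit-m="525" d="M196 48l-154 0 0 45 20 3 26-1 31 9-4 4-6 16 2 48 7 18 24 24 28-14 12-8 11-12 13-20 6-38-1-18-4-10-4-22-5-12z"/><path data-summit="42 146" data-summit-m="473" d="M50 93l-8 1 0 277 26-61 6-34 4-10 22-22 28-12 14-18-24-24-7-18-2-48 3-10 7-10-31-9-26 1z"/><path data-summit="248 48" data-summit-m="374" d="M292 48l-95 0 1 12 5 12 4 22 4 10 1 18-6 38-12 18 14-6 14-1 10-9 14-22 8-24 13-18 6-12 8-6 10-24z"/><path data-summit="410 430" data-summit-m="244" d="M408 384l-60 4-29 44 107 0 0-44z"/>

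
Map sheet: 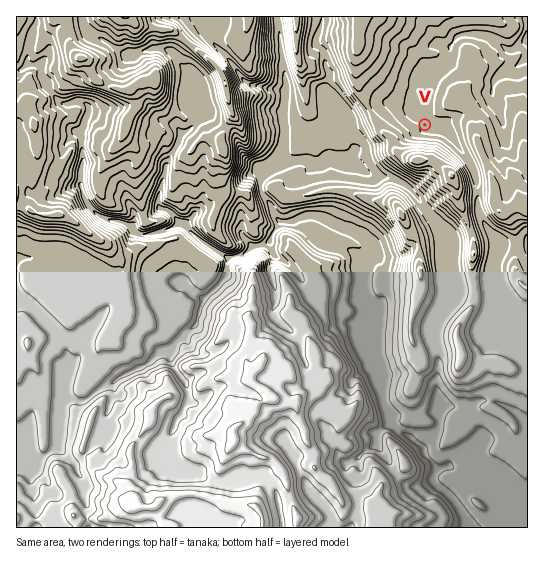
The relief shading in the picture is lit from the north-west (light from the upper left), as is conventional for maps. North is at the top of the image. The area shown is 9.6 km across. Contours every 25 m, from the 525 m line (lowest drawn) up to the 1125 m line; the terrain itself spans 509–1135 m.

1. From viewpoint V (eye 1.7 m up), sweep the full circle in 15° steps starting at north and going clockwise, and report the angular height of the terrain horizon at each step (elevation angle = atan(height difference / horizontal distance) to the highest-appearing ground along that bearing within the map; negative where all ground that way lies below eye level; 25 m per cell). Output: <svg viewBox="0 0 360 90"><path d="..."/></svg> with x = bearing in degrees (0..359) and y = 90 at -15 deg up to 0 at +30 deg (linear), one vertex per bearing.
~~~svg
<svg viewBox="0 0 360 90"><path d="M0 57l15 1 15-2 15-4 15 0 15 2 15-2 15-2 15 2 15 0 15-15 15-8 15-2 15 0 15 6 15 8 15 2 15 2 15 5 15 1 15 2 15-3 15 1 15 3"/></svg>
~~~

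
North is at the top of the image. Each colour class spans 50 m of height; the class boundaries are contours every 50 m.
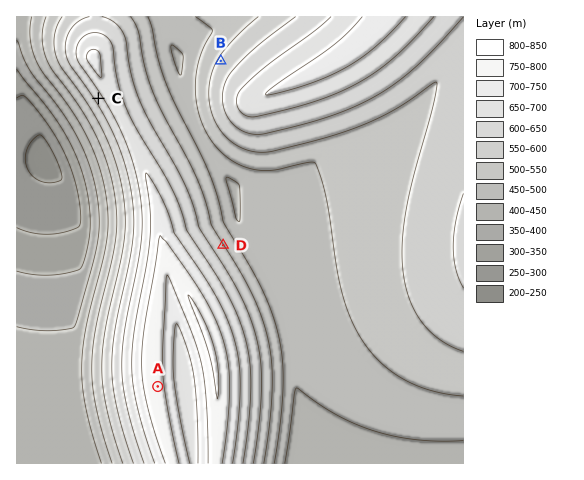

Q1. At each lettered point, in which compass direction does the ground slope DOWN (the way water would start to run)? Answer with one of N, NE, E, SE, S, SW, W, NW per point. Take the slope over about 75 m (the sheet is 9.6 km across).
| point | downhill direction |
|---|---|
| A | E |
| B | NW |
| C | SW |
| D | NE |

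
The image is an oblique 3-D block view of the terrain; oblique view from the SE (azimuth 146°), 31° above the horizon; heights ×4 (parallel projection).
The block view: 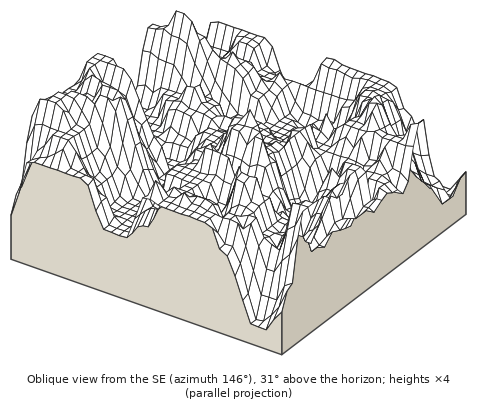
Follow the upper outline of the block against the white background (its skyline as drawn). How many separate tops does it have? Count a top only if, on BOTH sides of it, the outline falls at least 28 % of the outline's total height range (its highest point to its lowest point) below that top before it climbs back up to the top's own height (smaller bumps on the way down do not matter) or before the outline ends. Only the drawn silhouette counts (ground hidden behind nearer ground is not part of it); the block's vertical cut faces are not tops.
2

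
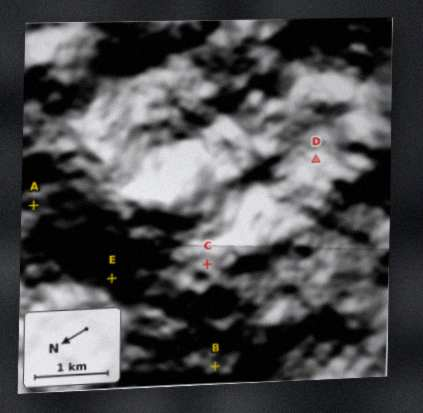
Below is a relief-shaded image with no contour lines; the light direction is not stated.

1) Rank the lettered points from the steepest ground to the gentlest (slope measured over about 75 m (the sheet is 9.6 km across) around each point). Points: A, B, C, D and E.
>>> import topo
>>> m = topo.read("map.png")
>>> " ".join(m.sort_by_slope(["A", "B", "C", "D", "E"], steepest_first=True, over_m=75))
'E A D B C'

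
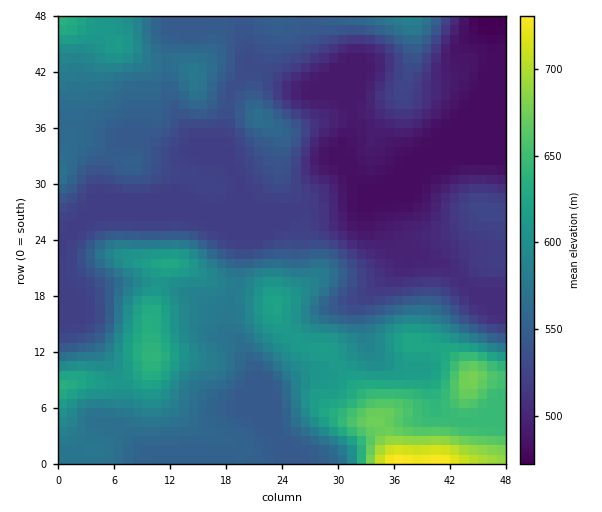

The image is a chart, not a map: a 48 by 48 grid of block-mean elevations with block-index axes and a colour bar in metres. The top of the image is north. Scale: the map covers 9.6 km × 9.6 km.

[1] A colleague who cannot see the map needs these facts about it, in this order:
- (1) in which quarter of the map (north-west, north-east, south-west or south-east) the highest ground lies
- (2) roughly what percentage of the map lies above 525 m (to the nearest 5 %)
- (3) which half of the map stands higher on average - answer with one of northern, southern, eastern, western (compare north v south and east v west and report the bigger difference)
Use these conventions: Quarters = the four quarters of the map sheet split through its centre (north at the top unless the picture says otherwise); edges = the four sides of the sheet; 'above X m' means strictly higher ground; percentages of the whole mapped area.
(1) Look to the south-east quarter for the highest ground.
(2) Roughly 65 % of the ground is higher than 525 m.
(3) On average the southern half of the map is the higher ground.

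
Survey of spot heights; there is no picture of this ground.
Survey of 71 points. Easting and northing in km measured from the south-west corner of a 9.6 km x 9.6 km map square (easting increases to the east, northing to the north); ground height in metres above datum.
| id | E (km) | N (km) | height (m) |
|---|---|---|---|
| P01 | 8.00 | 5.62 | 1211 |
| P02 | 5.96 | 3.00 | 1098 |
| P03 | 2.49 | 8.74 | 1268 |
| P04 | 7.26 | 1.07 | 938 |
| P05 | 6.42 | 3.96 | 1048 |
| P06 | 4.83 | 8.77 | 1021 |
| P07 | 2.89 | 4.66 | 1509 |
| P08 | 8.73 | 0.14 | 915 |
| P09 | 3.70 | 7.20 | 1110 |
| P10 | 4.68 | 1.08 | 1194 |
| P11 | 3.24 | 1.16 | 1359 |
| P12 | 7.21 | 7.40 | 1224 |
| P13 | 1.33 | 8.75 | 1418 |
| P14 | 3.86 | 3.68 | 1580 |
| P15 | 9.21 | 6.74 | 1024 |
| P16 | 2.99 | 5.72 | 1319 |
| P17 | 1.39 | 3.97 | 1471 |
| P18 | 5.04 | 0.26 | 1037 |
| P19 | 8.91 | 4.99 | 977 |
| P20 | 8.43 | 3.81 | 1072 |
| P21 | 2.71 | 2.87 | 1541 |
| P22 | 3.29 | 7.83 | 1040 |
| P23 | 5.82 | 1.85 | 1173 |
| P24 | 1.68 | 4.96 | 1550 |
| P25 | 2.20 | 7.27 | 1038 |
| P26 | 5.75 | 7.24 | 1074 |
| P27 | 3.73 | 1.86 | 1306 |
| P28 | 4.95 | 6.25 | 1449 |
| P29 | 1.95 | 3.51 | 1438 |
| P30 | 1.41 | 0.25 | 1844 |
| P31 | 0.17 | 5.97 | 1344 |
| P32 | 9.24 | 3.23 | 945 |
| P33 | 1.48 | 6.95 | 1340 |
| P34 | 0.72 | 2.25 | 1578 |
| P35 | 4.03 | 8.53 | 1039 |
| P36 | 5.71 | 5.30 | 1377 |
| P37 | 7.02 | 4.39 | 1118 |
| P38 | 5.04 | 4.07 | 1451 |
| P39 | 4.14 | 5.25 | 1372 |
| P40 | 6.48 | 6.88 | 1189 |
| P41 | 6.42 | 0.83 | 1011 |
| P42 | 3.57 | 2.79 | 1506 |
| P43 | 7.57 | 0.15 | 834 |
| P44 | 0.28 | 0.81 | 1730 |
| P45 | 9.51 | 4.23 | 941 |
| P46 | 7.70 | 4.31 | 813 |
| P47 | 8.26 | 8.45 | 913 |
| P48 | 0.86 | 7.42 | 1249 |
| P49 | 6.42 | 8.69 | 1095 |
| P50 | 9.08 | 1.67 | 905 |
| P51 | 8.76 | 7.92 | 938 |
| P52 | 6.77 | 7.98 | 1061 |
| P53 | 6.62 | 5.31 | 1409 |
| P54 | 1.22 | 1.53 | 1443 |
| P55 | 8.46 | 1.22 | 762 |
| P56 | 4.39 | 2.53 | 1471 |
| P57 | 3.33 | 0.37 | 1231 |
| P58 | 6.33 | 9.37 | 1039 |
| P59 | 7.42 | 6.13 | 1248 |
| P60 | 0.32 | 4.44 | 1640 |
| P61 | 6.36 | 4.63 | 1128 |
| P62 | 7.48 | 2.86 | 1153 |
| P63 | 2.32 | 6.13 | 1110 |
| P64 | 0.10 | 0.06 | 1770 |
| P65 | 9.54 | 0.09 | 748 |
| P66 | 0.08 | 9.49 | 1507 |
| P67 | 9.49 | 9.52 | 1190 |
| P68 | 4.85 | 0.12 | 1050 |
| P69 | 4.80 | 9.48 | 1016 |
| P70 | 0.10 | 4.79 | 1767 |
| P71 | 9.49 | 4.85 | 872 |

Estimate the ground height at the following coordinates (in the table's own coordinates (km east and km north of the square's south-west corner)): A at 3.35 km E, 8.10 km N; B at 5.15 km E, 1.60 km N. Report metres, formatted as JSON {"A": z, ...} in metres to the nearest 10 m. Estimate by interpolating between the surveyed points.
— {"A": 1030, "B": 1330}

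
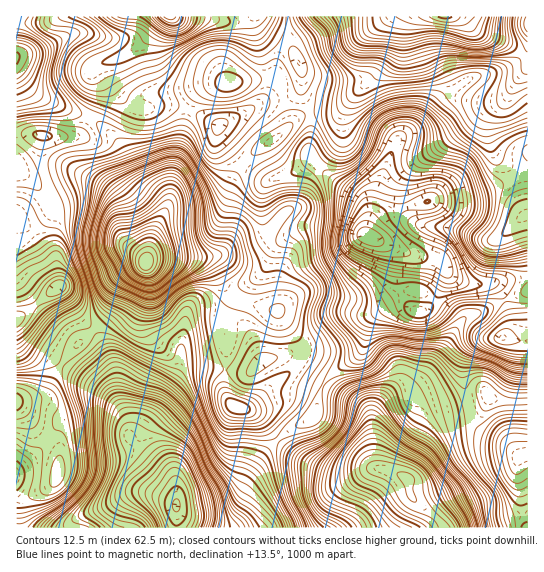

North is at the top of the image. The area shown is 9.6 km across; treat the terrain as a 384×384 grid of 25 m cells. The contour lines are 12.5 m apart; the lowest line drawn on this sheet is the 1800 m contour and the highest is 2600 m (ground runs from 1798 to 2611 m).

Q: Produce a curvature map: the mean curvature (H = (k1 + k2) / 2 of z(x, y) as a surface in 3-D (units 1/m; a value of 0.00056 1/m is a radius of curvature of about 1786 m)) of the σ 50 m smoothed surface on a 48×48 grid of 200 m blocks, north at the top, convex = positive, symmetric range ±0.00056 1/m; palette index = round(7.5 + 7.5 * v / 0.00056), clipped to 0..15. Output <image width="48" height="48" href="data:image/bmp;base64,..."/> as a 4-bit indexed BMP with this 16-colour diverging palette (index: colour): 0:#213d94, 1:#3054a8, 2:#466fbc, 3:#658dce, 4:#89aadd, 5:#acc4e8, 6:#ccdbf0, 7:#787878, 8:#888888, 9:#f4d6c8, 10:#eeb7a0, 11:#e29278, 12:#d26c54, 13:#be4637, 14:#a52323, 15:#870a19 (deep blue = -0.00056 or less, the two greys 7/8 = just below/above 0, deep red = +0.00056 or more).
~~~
<image width="48" height="48" href="data:image/bmp;base64,Qk32BAAAAAAAAHYAAAAoAAAAMAAAADAAAAABAAQAAAAAAIAEAAATCwAAEwsAABAAAAAAAAAAlD0hAKhUMAC8b0YAzo1lAN2qiQDoxKwA8NvMAHh4eACIiIgAyNb0AKC37gB4kuIAVGzSADdGvgAjI6UAGQqHAIhRA3hnndYTI2pkhTVYlmZXd3eM/rY1VqqnEAJGeYQSM0mnhUZpyodWibzdypVFWLzvtiIjVUQhRkj6dVmc7Jhmis25h2e5RonP/YUyNEZBJDjpZWmb7KqHeaqaunnHJWeM/8lkVndCJHvGVnl4uovKmb79qXZkFWaK39p2eYYgF86lZWmpq5vtzP/pQkRkJXd5zshlepYgCP6GdXvbq8zMu7uoM1Z0NohozaZDaZdCF+2GZmi5eM7KqoeHRWhyRol3zZYwSIdlJ950d0NEImzcyVNmV2lhNXiGvqYxNmZlN9+HulIQABjduCJmeFmDNZl3zaZDRDRUSe/v+6dRASfdpRR2mEmnial52nYxIyNVWt//yJulFIz/tRaHpzm73sqtxVYiWIZnet+3h2inJr3/xzeZpkrLzbqahEdWm5aIfMtRWZiHM4maqXmalY7qiXdnl1dlZ2e4aZhjR5qoYiMlmqq8hr/6Z0aIq4dCRou2R5qWRWeqmEEDv+vdd6zXJFe5nMlDe8yTSKunVVWLq7UD39nMdkMgAWi7mspmrKhjOLuXZ3d6u8hFrJaKqBAANUasuYh4qmVjOcqHaKqYqYZFZkImzFMhVxN824ZVd3diOshmerumVCIjQxACjt2kRUI4uXdkNblAGKd4maq4QjV1ZiESfv/pd6YQIjimJcoQBIiZmarMqHrIZ2mneoeau6pQADzpav5QAmdmaJm++4moaL7oMiEUiniTAG3K7//KdmVVRniKyWeZmrqVAlQANWWYM4lW7//uy5qoZomHiHiZhlNVA2hzNJhyBJy73//Jm8/YZnq5dkVkMzNUAY78l6uSBa3/y/6Xhn3WRmfMlAAAJFVTBv//yomXRpr/mdx3chjIR4aKuBABRnmqrf/cu3eJQ2n/d7uIkwSqaLhXvGEnmb79uHabqWeYMjjsVI3LtiOZZ97M2mQ2d3dkRCN6qWeWMzfJU1z9yCSINL//x2Q1ZlIANkSKqXiFVVi5h2r/xySHIWibpmQ2mYYgRlaZiJl0iYq6vLvvtSWHMSNIdWU0ealiNEi4ZphWu5mZm8z/oieJdVVnVZlSR6uWUynZh5hpuoZERXr/gBiaqYdTSe6jJZzKlTrId5h3dlM0REascQaau6ggXO/WI2i8t3qmVVMiNEWJhlRplCR4q9xgW83WESN6mauWRBATVmnKdURplSNXiJ20e6u1AAA2abqZhnZ5qqy3VERndCI1d3m2e6qmIQA3eaqrubvN7Ll1VlVWZ3dTRnd2Wbu5d2V7uambqIm8yFRXmZh4is3IVYhmZ73bmZh4mJmJp3iXYgNompmZmavcl5lWZIqrqIdlVEd5uamEIiV3eIeJmZmrmLlEQldEeqqmQwAEm7unIjRVZ3aKqZqYaLcjRYhBOrmnMyABWe/rYzRERXaM/t3IaKY1es2lSJZmRZuYiN67upq6h4l3zt2mR6dEV7/8mahVav/9uUUlv//czdkgNlM0Nag0M4zuy8uHnP7JY1USabplfLMANkNWRHdoh4irqZqrypunQg=="/>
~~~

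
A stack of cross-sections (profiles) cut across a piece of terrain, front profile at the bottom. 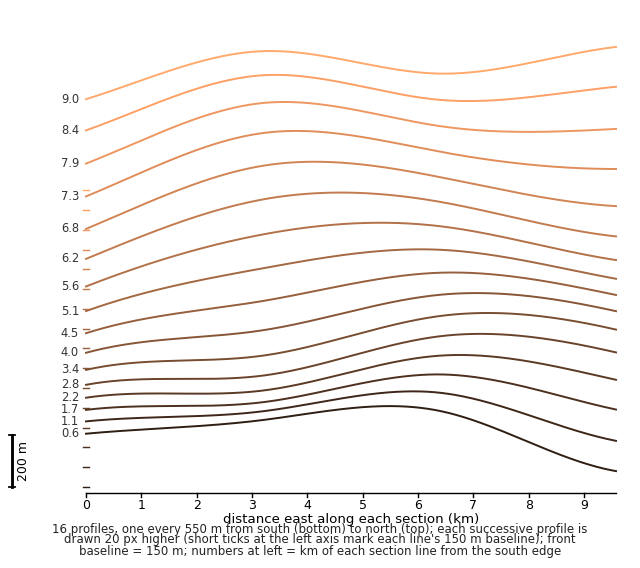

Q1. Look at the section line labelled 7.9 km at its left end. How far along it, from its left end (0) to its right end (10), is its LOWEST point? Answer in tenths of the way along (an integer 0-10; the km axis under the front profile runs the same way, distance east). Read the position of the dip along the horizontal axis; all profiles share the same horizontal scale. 0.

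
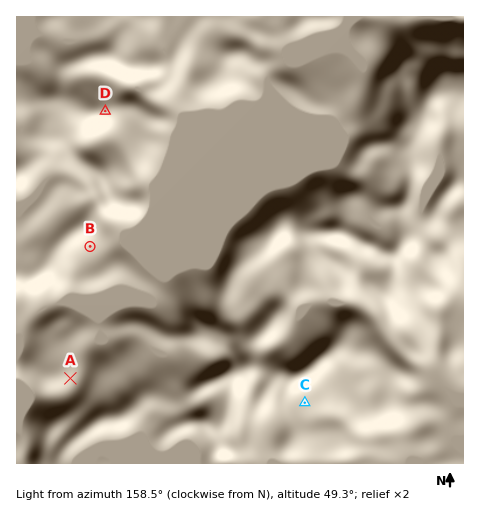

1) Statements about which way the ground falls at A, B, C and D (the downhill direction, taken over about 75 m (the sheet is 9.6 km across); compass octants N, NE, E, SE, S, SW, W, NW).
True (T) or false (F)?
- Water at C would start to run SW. F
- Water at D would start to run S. F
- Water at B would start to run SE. T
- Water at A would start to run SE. T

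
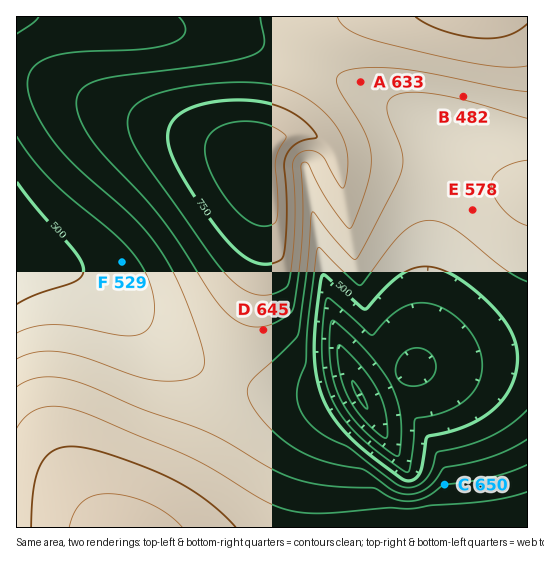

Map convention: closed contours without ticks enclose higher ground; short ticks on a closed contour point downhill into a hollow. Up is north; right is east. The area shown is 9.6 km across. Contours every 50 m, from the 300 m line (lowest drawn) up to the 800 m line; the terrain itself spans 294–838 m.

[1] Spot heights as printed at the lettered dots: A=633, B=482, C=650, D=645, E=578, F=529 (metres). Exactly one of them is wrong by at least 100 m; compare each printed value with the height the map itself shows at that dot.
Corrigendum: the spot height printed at B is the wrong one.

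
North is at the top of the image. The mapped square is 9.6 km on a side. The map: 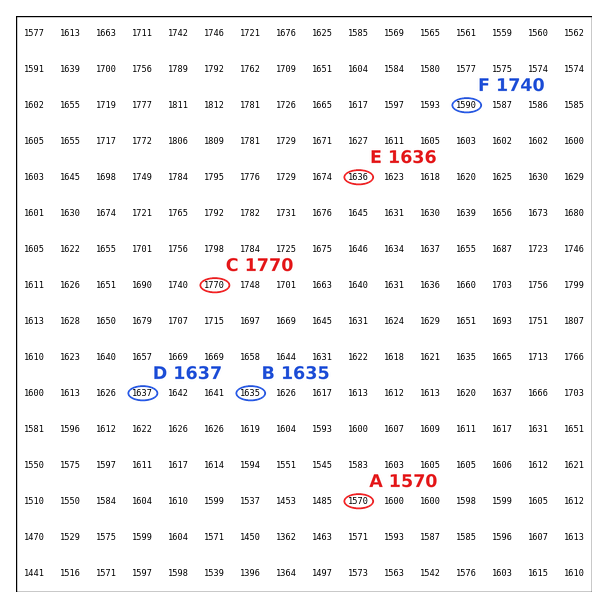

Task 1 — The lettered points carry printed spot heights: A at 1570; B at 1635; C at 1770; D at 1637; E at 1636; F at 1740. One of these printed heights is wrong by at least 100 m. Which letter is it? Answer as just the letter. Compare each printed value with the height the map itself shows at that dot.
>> F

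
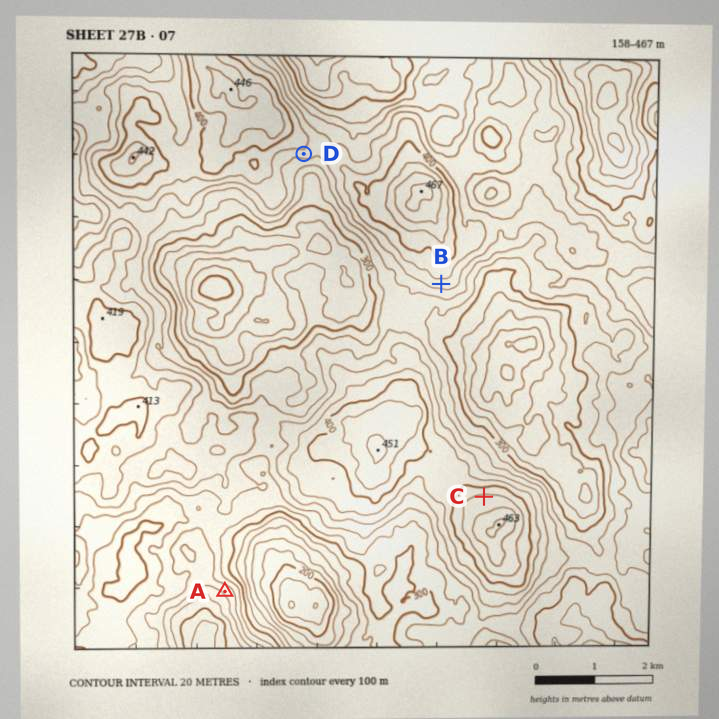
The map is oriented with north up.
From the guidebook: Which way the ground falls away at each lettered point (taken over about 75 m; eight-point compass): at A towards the NE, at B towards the S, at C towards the N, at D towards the S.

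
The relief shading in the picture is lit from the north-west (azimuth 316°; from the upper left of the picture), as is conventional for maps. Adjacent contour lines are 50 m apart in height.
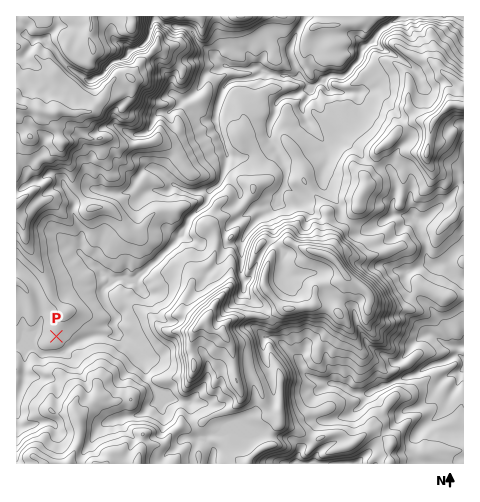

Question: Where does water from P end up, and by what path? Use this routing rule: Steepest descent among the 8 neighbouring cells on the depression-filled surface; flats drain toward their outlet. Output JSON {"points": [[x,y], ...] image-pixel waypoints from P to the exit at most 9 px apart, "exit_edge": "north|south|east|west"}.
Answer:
{"points": [[56, 336], [66, 342], [75, 343], [84, 340], [94, 336], [103, 335], [112, 336], [116, 330], [115, 321], [112, 312], [105, 302], [103, 293], [110, 284], [119, 278], [129, 278], [138, 273], [147, 267], [157, 260], [166, 251], [175, 242], [182, 232], [188, 223], [194, 214], [203, 206], [208, 196], [214, 188], [222, 180], [224, 171], [227, 161], [225, 152], [223, 143], [220, 133], [216, 124], [216, 115], [218, 105], [221, 96], [224, 87], [234, 81], [243, 80], [252, 77], [262, 73], [271, 74], [280, 76], [290, 76], [299, 77], [308, 84], [318, 83], [327, 77], [336, 76], [346, 75], [354, 66], [361, 56], [365, 47], [375, 38], [382, 28], [391, 22], [400, 19], [404, 17]], "exit_edge": "north"}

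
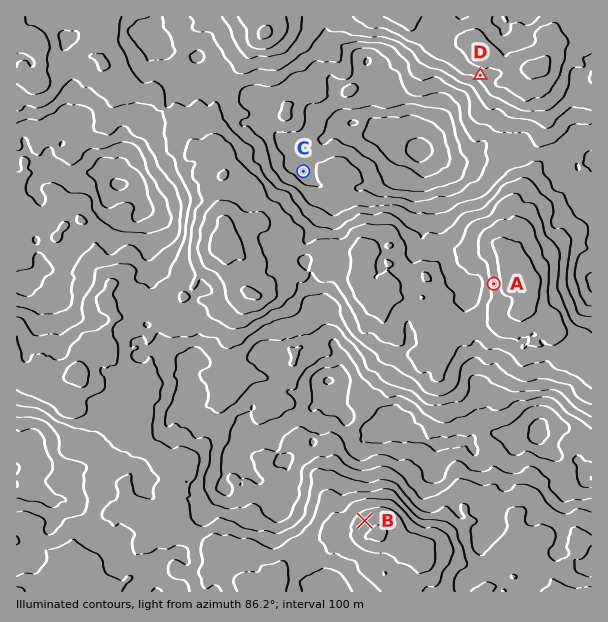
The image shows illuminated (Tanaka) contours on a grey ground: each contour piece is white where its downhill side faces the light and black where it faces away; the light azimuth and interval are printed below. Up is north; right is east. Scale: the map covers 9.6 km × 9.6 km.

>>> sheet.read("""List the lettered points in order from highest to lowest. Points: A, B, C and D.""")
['C', 'D', 'A', 'B']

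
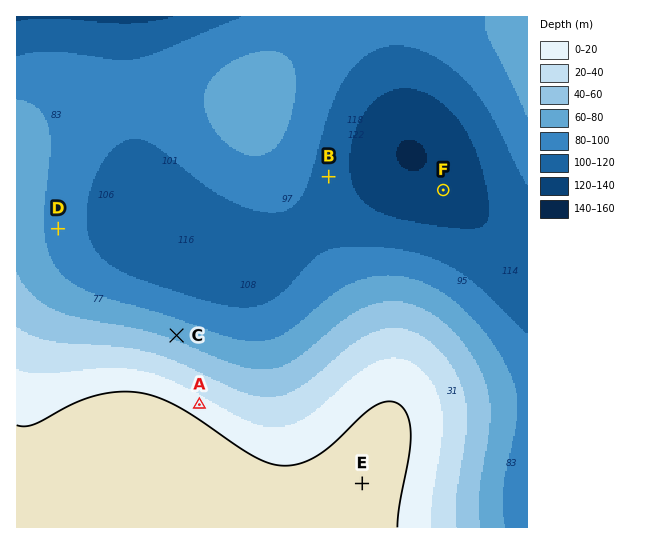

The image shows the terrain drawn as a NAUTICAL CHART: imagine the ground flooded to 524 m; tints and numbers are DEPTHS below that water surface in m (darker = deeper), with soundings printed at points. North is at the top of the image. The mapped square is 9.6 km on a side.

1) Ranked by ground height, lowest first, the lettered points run F B D C A E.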